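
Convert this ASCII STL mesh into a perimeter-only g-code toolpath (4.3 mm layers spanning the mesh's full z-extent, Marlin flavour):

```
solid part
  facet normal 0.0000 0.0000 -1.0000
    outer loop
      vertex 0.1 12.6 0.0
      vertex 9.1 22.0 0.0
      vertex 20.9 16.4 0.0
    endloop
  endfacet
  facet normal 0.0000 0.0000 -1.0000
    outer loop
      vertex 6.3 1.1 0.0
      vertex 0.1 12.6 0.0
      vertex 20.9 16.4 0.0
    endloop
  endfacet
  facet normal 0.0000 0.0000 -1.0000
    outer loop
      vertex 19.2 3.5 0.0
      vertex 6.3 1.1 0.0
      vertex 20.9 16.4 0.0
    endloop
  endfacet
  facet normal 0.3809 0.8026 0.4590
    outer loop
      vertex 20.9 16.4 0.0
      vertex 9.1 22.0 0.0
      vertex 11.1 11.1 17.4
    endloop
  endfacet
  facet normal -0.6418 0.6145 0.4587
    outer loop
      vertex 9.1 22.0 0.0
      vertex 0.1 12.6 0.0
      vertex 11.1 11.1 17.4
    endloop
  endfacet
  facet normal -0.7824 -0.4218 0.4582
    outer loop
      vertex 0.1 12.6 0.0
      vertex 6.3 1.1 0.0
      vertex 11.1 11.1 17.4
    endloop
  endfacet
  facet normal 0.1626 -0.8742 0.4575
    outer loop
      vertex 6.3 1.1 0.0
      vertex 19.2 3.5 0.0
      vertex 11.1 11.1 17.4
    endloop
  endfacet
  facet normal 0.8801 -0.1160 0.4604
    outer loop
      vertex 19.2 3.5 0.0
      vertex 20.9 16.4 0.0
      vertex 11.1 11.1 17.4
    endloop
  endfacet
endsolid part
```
; perimeter-only toolpath
G21 ; units = mm
G90 ; absolute positioning
G28 ; home
; layer 1
G0 Z4.3
G0 X18.4 Y15.1
G1 X9.6 Y19.3
G1 X2.9 Y12.2
G1 X7.5 Y3.6
G1 X17.2 Y5.4
G1 X18.4 Y15.1
; layer 2
G0 Z8.7
G0 X16.0 Y13.8
G1 X10.1 Y16.6
G1 X5.6 Y11.8
G1 X8.7 Y6.1
G1 X15.1 Y7.3
G1 X16.0 Y13.8
; layer 3
G0 Z13.0
G0 X13.5 Y12.4
G1 X10.6 Y13.8
G1 X8.3 Y11.5
G1 X9.9 Y8.6
G1 X13.1 Y9.2
G1 X13.5 Y12.4
M2 ; end

The solid is a regular 5-sided pyramid, base circumscribed radius ≈ 11.1 mm, apex at z ≈ 17.4 mm. Slicing at Δz = 4.3 mm — 4 equal slices spanning the solid's height, so layer i sits at z = i·h/4 — gives 3 non-empty perimeters. Each is a 5-segment closed polygon; G0 lifts to the layer z and rapids to the start vertex, then G1 traces the edges. The cross-section shrinks linearly with z (the slice at the apex is degenerate and omitted).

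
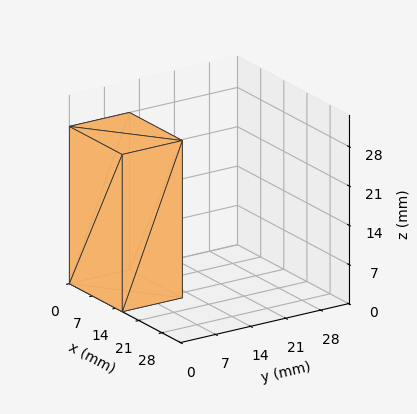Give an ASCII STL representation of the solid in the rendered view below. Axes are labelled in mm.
Reading the render: the shape is a rectangular box, roughly 16 × 12 mm footprint and 28 mm tall (dimensions read to the nearest mm from the axis ticks). For the STL, each face is triangulated and given an outward normal.

solid part
  facet normal 0.0000 0.0000 -1.0000
    outer loop
      vertex 16.000 12.000 0.000
      vertex 16.000 0.000 0.000
      vertex 0.000 0.000 0.000
    endloop
  endfacet
  facet normal 0.0000 0.0000 -1.0000
    outer loop
      vertex 0.000 12.000 0.000
      vertex 16.000 12.000 0.000
      vertex 0.000 0.000 0.000
    endloop
  endfacet
  facet normal 0.0000 0.0000 1.0000
    outer loop
      vertex 0.000 0.000 28.000
      vertex 16.000 0.000 28.000
      vertex 16.000 12.000 28.000
    endloop
  endfacet
  facet normal 0.0000 0.0000 1.0000
    outer loop
      vertex 0.000 0.000 28.000
      vertex 16.000 12.000 28.000
      vertex 0.000 12.000 28.000
    endloop
  endfacet
  facet normal 0.0000 -1.0000 0.0000
    outer loop
      vertex 0.000 0.000 0.000
      vertex 16.000 0.000 0.000
      vertex 16.000 0.000 28.000
    endloop
  endfacet
  facet normal 0.0000 -1.0000 0.0000
    outer loop
      vertex 0.000 0.000 0.000
      vertex 16.000 0.000 28.000
      vertex 0.000 0.000 28.000
    endloop
  endfacet
  facet normal 0.0000 1.0000 0.0000
    outer loop
      vertex 16.000 12.000 28.000
      vertex 16.000 12.000 0.000
      vertex 0.000 12.000 0.000
    endloop
  endfacet
  facet normal 0.0000 1.0000 0.0000
    outer loop
      vertex 0.000 12.000 28.000
      vertex 16.000 12.000 28.000
      vertex 0.000 12.000 0.000
    endloop
  endfacet
  facet normal -1.0000 0.0000 0.0000
    outer loop
      vertex 0.000 12.000 28.000
      vertex 0.000 12.000 0.000
      vertex 0.000 0.000 0.000
    endloop
  endfacet
  facet normal -1.0000 0.0000 0.0000
    outer loop
      vertex 0.000 0.000 28.000
      vertex 0.000 12.000 28.000
      vertex 0.000 0.000 0.000
    endloop
  endfacet
  facet normal 1.0000 0.0000 0.0000
    outer loop
      vertex 16.000 0.000 0.000
      vertex 16.000 12.000 0.000
      vertex 16.000 12.000 28.000
    endloop
  endfacet
  facet normal 1.0000 0.0000 0.0000
    outer loop
      vertex 16.000 0.000 0.000
      vertex 16.000 12.000 28.000
      vertex 16.000 0.000 28.000
    endloop
  endfacet
endsolid part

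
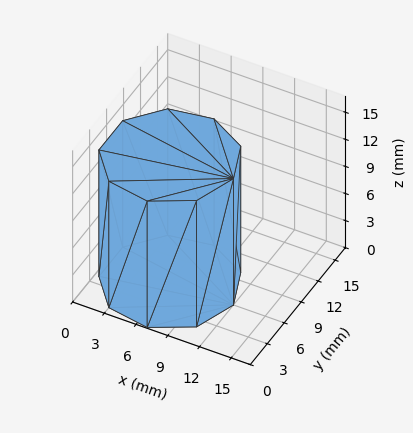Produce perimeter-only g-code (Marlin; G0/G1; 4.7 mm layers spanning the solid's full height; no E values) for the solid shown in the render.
Reading the render: the shape is a regular 9-sided prism (a cylinder approximated with 9 flat sides), circumscribed radius ≈ 6 mm, height ≈ 14 mm (dimensions read to the nearest mm from the axis ticks). For the g-code, the solid's height is divided into equal slices at the stated Δz and each level perimeter traced with G1 moves after a G0 lift.

; perimeter-only toolpath
G21 ; units = mm
G90 ; absolute positioning
G28 ; home
; layer 1
G0 Z4.7
G0 X12.0 Y6.0
G1 X10.6 Y9.9
G1 X7.0 Y11.9
G1 X3.0 Y11.2
G1 X0.4 Y8.1
G1 X0.4 Y3.9
G1 X3.0 Y0.8
G1 X7.0 Y0.1
G1 X10.6 Y2.1
G1 X12.0 Y6.0
; layer 2
G0 Z9.3
G0 X12.0 Y6.0
G1 X10.6 Y9.9
G1 X7.0 Y11.9
G1 X3.0 Y11.2
G1 X0.4 Y8.1
G1 X0.4 Y3.9
G1 X3.0 Y0.8
G1 X7.0 Y0.1
G1 X10.6 Y2.1
G1 X12.0 Y6.0
; layer 3
G0 Z14.0
G0 X12.0 Y6.0
G1 X10.6 Y9.9
G1 X7.0 Y11.9
G1 X3.0 Y11.2
G1 X0.4 Y8.1
G1 X0.4 Y3.9
G1 X3.0 Y0.8
G1 X7.0 Y0.1
G1 X10.6 Y2.1
G1 X12.0 Y6.0
M2 ; end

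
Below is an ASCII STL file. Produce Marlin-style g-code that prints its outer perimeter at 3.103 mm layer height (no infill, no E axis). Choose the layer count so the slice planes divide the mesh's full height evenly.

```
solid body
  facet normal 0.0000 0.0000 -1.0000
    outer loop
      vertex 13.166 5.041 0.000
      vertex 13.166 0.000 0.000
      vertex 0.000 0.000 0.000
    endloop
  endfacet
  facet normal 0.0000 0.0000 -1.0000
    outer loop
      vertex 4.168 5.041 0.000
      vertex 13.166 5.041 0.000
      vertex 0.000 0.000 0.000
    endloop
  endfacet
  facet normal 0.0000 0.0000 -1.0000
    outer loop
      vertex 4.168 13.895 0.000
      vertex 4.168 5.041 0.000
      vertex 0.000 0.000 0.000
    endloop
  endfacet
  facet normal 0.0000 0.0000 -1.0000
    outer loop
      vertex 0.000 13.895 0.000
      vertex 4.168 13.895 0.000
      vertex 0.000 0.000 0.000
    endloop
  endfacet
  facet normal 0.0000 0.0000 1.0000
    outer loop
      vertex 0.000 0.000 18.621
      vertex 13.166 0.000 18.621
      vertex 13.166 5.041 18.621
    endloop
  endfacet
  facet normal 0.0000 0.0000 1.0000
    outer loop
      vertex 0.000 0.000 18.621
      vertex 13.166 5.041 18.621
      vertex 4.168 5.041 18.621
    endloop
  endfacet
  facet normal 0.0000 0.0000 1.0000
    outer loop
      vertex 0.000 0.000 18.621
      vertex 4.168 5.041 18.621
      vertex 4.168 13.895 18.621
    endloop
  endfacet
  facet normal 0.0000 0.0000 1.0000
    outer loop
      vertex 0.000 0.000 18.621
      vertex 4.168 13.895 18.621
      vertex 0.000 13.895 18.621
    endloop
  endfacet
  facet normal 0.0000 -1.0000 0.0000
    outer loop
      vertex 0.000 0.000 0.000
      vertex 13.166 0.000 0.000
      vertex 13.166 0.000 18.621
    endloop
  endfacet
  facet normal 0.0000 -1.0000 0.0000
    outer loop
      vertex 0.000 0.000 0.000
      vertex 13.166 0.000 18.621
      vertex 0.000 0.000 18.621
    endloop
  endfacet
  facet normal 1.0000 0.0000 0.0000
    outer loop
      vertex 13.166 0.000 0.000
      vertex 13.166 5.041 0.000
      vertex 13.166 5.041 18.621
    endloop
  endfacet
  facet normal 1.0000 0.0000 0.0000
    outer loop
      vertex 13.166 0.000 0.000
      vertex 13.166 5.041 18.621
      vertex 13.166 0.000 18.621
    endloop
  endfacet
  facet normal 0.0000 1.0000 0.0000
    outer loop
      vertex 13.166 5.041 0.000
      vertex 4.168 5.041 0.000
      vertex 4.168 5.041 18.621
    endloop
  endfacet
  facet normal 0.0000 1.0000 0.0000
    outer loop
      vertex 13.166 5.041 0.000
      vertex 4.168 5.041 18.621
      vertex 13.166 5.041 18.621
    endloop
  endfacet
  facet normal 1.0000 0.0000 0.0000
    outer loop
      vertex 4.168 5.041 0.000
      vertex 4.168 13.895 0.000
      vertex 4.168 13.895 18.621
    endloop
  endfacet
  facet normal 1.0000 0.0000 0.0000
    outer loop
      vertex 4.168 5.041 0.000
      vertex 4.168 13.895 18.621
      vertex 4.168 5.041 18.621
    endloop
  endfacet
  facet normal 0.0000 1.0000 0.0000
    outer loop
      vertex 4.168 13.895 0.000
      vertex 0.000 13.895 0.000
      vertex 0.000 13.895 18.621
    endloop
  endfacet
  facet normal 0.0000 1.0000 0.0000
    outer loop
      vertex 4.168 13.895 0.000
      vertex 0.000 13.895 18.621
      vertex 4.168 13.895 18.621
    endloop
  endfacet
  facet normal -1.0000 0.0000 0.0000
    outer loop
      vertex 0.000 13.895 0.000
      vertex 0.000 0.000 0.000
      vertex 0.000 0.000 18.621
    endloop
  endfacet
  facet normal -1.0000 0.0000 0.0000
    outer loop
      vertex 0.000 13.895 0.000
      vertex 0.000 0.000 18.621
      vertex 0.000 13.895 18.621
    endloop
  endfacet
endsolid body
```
; perimeter-only toolpath
G21 ; units = mm
G90 ; absolute positioning
G28 ; home
; layer 1
G0 Z3.103
G0 X0.000 Y0.000
G1 X13.166 Y0.000
G1 X13.166 Y5.041
G1 X4.168 Y5.041
G1 X4.168 Y13.895
G1 X0.000 Y13.895
G1 X0.000 Y0.000
; layer 2
G0 Z6.207
G0 X0.000 Y0.000
G1 X13.166 Y0.000
G1 X13.166 Y5.041
G1 X4.168 Y5.041
G1 X4.168 Y13.895
G1 X0.000 Y13.895
G1 X0.000 Y0.000
; layer 3
G0 Z9.310
G0 X0.000 Y0.000
G1 X13.166 Y0.000
G1 X13.166 Y5.041
G1 X4.168 Y5.041
G1 X4.168 Y13.895
G1 X0.000 Y13.895
G1 X0.000 Y0.000
; layer 4
G0 Z12.414
G0 X0.000 Y0.000
G1 X13.166 Y0.000
G1 X13.166 Y5.041
G1 X4.168 Y5.041
G1 X4.168 Y13.895
G1 X0.000 Y13.895
G1 X0.000 Y0.000
; layer 5
G0 Z15.518
G0 X0.000 Y0.000
G1 X13.166 Y0.000
G1 X13.166 Y5.041
G1 X4.168 Y5.041
G1 X4.168 Y13.895
G1 X0.000 Y13.895
G1 X0.000 Y0.000
; layer 6
G0 Z18.621
G0 X0.000 Y0.000
G1 X13.166 Y0.000
G1 X13.166 Y5.041
G1 X4.168 Y5.041
G1 X4.168 Y13.895
G1 X0.000 Y13.895
G1 X0.000 Y0.000
M2 ; end

The solid is an L-shaped prism: outer 13.2 × 13.9 mm, arm thicknesses ≈ 5.04 mm (horizontal) and 4.17 mm (vertical), extruded 18.6 mm in z. Slicing at Δz = 3.103 mm — 6 equal slices spanning the solid's height, so layer i sits at z = i·h/6 — gives 6 non-empty perimeters. Each is a 6-segment closed polygon; G0 lifts to the layer z and rapids to the start vertex, then G1 traces the edges.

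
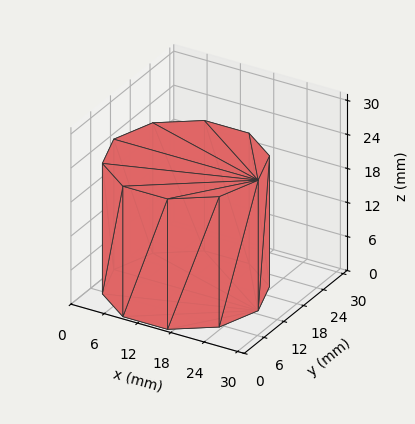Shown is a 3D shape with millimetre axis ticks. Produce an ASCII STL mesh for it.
Reading the render: the shape is a regular 10-sided prism (a cylinder approximated with 10 flat sides), circumscribed radius ≈ 13 mm, height ≈ 23 mm (dimensions read to the nearest mm from the axis ticks). For the STL, each face is triangulated and given an outward normal.

solid part
  facet normal 0.0000 0.0000 -1.0000
    outer loop
      vertex 17.017 25.364 0.000
      vertex 23.517 20.641 0.000
      vertex 26.000 13.000 0.000
    endloop
  endfacet
  facet normal 0.0000 0.0000 -1.0000
    outer loop
      vertex 8.983 25.364 0.000
      vertex 17.017 25.364 0.000
      vertex 26.000 13.000 0.000
    endloop
  endfacet
  facet normal 0.0000 0.0000 -1.0000
    outer loop
      vertex 2.483 20.641 0.000
      vertex 8.983 25.364 0.000
      vertex 26.000 13.000 0.000
    endloop
  endfacet
  facet normal 0.0000 0.0000 -1.0000
    outer loop
      vertex 0.000 13.000 0.000
      vertex 2.483 20.641 0.000
      vertex 26.000 13.000 0.000
    endloop
  endfacet
  facet normal 0.0000 0.0000 -1.0000
    outer loop
      vertex 2.483 5.359 0.000
      vertex 0.000 13.000 0.000
      vertex 26.000 13.000 0.000
    endloop
  endfacet
  facet normal 0.0000 0.0000 -1.0000
    outer loop
      vertex 8.983 0.636 0.000
      vertex 2.483 5.359 0.000
      vertex 26.000 13.000 0.000
    endloop
  endfacet
  facet normal 0.0000 0.0000 -1.0000
    outer loop
      vertex 17.017 0.636 0.000
      vertex 8.983 0.636 0.000
      vertex 26.000 13.000 0.000
    endloop
  endfacet
  facet normal 0.0000 0.0000 -1.0000
    outer loop
      vertex 23.517 5.359 0.000
      vertex 17.017 0.636 0.000
      vertex 26.000 13.000 0.000
    endloop
  endfacet
  facet normal 0.0000 0.0000 1.0000
    outer loop
      vertex 26.000 13.000 23.000
      vertex 23.517 20.641 23.000
      vertex 17.017 25.364 23.000
    endloop
  endfacet
  facet normal 0.0000 0.0000 1.0000
    outer loop
      vertex 26.000 13.000 23.000
      vertex 17.017 25.364 23.000
      vertex 8.983 25.364 23.000
    endloop
  endfacet
  facet normal 0.0000 0.0000 1.0000
    outer loop
      vertex 26.000 13.000 23.000
      vertex 8.983 25.364 23.000
      vertex 2.483 20.641 23.000
    endloop
  endfacet
  facet normal 0.0000 0.0000 1.0000
    outer loop
      vertex 26.000 13.000 23.000
      vertex 2.483 20.641 23.000
      vertex 0.000 13.000 23.000
    endloop
  endfacet
  facet normal 0.0000 0.0000 1.0000
    outer loop
      vertex 26.000 13.000 23.000
      vertex 0.000 13.000 23.000
      vertex 2.483 5.359 23.000
    endloop
  endfacet
  facet normal 0.0000 0.0000 1.0000
    outer loop
      vertex 26.000 13.000 23.000
      vertex 2.483 5.359 23.000
      vertex 8.983 0.636 23.000
    endloop
  endfacet
  facet normal 0.0000 0.0000 1.0000
    outer loop
      vertex 26.000 13.000 23.000
      vertex 8.983 0.636 23.000
      vertex 17.017 0.636 23.000
    endloop
  endfacet
  facet normal 0.0000 0.0000 1.0000
    outer loop
      vertex 26.000 13.000 23.000
      vertex 17.017 0.636 23.000
      vertex 23.517 5.359 23.000
    endloop
  endfacet
  facet normal 0.9510 0.3090 0.0000
    outer loop
      vertex 26.000 13.000 0.000
      vertex 23.517 20.641 0.000
      vertex 23.517 20.641 23.000
    endloop
  endfacet
  facet normal 0.9510 0.3090 0.0000
    outer loop
      vertex 26.000 13.000 0.000
      vertex 23.517 20.641 23.000
      vertex 26.000 13.000 23.000
    endloop
  endfacet
  facet normal 0.5878 0.8090 0.0000
    outer loop
      vertex 23.517 20.641 0.000
      vertex 17.017 25.364 0.000
      vertex 17.017 25.364 23.000
    endloop
  endfacet
  facet normal 0.5878 0.8090 0.0000
    outer loop
      vertex 23.517 20.641 0.000
      vertex 17.017 25.364 23.000
      vertex 23.517 20.641 23.000
    endloop
  endfacet
  facet normal 0.0000 1.0000 0.0000
    outer loop
      vertex 17.017 25.364 0.000
      vertex 8.983 25.364 0.000
      vertex 8.983 25.364 23.000
    endloop
  endfacet
  facet normal 0.0000 1.0000 0.0000
    outer loop
      vertex 17.017 25.364 0.000
      vertex 8.983 25.364 23.000
      vertex 17.017 25.364 23.000
    endloop
  endfacet
  facet normal -0.5878 0.8090 0.0000
    outer loop
      vertex 8.983 25.364 0.000
      vertex 2.483 20.641 0.000
      vertex 2.483 20.641 23.000
    endloop
  endfacet
  facet normal -0.5878 0.8090 0.0000
    outer loop
      vertex 8.983 25.364 0.000
      vertex 2.483 20.641 23.000
      vertex 8.983 25.364 23.000
    endloop
  endfacet
  facet normal -0.9510 0.3090 0.0000
    outer loop
      vertex 2.483 20.641 0.000
      vertex 0.000 13.000 0.000
      vertex 0.000 13.000 23.000
    endloop
  endfacet
  facet normal -0.9510 0.3090 0.0000
    outer loop
      vertex 2.483 20.641 0.000
      vertex 0.000 13.000 23.000
      vertex 2.483 20.641 23.000
    endloop
  endfacet
  facet normal -0.9510 -0.3090 0.0000
    outer loop
      vertex 0.000 13.000 0.000
      vertex 2.483 5.359 0.000
      vertex 2.483 5.359 23.000
    endloop
  endfacet
  facet normal -0.9510 -0.3090 0.0000
    outer loop
      vertex 0.000 13.000 0.000
      vertex 2.483 5.359 23.000
      vertex 0.000 13.000 23.000
    endloop
  endfacet
  facet normal -0.5878 -0.8090 0.0000
    outer loop
      vertex 2.483 5.359 0.000
      vertex 8.983 0.636 0.000
      vertex 8.983 0.636 23.000
    endloop
  endfacet
  facet normal -0.5878 -0.8090 0.0000
    outer loop
      vertex 2.483 5.359 0.000
      vertex 8.983 0.636 23.000
      vertex 2.483 5.359 23.000
    endloop
  endfacet
  facet normal 0.0000 -1.0000 0.0000
    outer loop
      vertex 8.983 0.636 0.000
      vertex 17.017 0.636 0.000
      vertex 17.017 0.636 23.000
    endloop
  endfacet
  facet normal 0.0000 -1.0000 0.0000
    outer loop
      vertex 8.983 0.636 0.000
      vertex 17.017 0.636 23.000
      vertex 8.983 0.636 23.000
    endloop
  endfacet
  facet normal 0.5878 -0.8090 0.0000
    outer loop
      vertex 17.017 0.636 0.000
      vertex 23.517 5.359 0.000
      vertex 23.517 5.359 23.000
    endloop
  endfacet
  facet normal 0.5878 -0.8090 0.0000
    outer loop
      vertex 17.017 0.636 0.000
      vertex 23.517 5.359 23.000
      vertex 17.017 0.636 23.000
    endloop
  endfacet
  facet normal 0.9510 -0.3090 0.0000
    outer loop
      vertex 23.517 5.359 0.000
      vertex 26.000 13.000 0.000
      vertex 26.000 13.000 23.000
    endloop
  endfacet
  facet normal 0.9510 -0.3090 0.0000
    outer loop
      vertex 23.517 5.359 0.000
      vertex 26.000 13.000 23.000
      vertex 23.517 5.359 23.000
    endloop
  endfacet
endsolid part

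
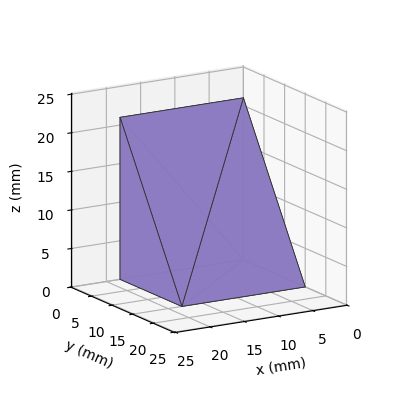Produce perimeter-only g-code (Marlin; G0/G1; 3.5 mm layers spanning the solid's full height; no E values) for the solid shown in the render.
Reading the render: the shape is a wedge (ramp): 18 × 15 mm base, rising to 21 mm along the y=0 edge and sloping linearly to z=0 at y=15 (dimensions read to the nearest mm from the axis ticks). For the g-code, the solid's height is divided into equal slices at the stated Δz and each level perimeter traced with G1 moves after a G0 lift.

; perimeter-only toolpath
G21 ; units = mm
G90 ; absolute positioning
G28 ; home
; layer 1
G0 Z3.5
G0 X0.0 Y0.0
G1 X18.0 Y0.0
G1 X18.0 Y12.5
G1 X0.0 Y12.5
G1 X0.0 Y0.0
; layer 2
G0 Z7.0
G0 X0.0 Y0.0
G1 X18.0 Y0.0
G1 X18.0 Y10.0
G1 X0.0 Y10.0
G1 X0.0 Y0.0
; layer 3
G0 Z10.5
G0 X0.0 Y0.0
G1 X18.0 Y0.0
G1 X18.0 Y7.5
G1 X0.0 Y7.5
G1 X0.0 Y0.0
; layer 4
G0 Z14.0
G0 X0.0 Y0.0
G1 X18.0 Y0.0
G1 X18.0 Y5.0
G1 X0.0 Y5.0
G1 X0.0 Y0.0
; layer 5
G0 Z17.5
G0 X0.0 Y0.0
G1 X18.0 Y0.0
G1 X18.0 Y2.5
G1 X0.0 Y2.5
G1 X0.0 Y0.0
M2 ; end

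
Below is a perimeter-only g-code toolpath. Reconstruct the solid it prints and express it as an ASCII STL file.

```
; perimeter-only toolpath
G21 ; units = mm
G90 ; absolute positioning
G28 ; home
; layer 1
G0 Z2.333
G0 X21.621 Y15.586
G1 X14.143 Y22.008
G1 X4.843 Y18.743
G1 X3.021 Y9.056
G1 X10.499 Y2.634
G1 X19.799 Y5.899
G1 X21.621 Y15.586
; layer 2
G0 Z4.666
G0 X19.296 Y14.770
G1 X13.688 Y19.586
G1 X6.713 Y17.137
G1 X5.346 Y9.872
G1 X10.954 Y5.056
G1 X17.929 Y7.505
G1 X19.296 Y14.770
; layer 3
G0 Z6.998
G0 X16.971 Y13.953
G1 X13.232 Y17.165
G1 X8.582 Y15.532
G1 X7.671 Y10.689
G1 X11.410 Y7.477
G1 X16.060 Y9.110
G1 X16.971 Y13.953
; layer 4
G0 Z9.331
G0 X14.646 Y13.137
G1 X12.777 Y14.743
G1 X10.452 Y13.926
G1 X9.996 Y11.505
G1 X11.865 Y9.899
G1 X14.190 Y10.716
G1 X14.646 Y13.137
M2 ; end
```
solid part
  facet normal 0.0000 0.0000 -1.0000
    outer loop
      vertex 2.974 20.348 0.000
      vertex 14.599 24.430 0.000
      vertex 23.946 16.402 0.000
    endloop
  endfacet
  facet normal 0.0000 0.0000 -1.0000
    outer loop
      vertex 0.696 8.240 0.000
      vertex 2.974 20.348 0.000
      vertex 23.946 16.402 0.000
    endloop
  endfacet
  facet normal 0.0000 0.0000 -1.0000
    outer loop
      vertex 10.043 0.212 0.000
      vertex 0.696 8.240 0.000
      vertex 23.946 16.402 0.000
    endloop
  endfacet
  facet normal 0.0000 0.0000 -1.0000
    outer loop
      vertex 21.668 4.294 0.000
      vertex 10.043 0.212 0.000
      vertex 23.946 16.402 0.000
    endloop
  endfacet
  facet normal 0.4807 0.5597 0.6750
    outer loop
      vertex 23.946 16.402 0.000
      vertex 14.599 24.430 0.000
      vertex 12.321 12.321 11.664
    endloop
  endfacet
  facet normal -0.2445 0.6962 0.6750
    outer loop
      vertex 14.599 24.430 0.000
      vertex 2.974 20.348 0.000
      vertex 12.321 12.321 11.664
    endloop
  endfacet
  facet normal -0.7251 0.1364 0.6750
    outer loop
      vertex 2.974 20.348 0.000
      vertex 0.696 8.240 0.000
      vertex 12.321 12.321 11.664
    endloop
  endfacet
  facet normal -0.4807 -0.5597 0.6750
    outer loop
      vertex 0.696 8.240 0.000
      vertex 10.043 0.212 0.000
      vertex 12.321 12.321 11.664
    endloop
  endfacet
  facet normal 0.2445 -0.6962 0.6750
    outer loop
      vertex 10.043 0.212 0.000
      vertex 21.668 4.294 0.000
      vertex 12.321 12.321 11.664
    endloop
  endfacet
  facet normal 0.7251 -0.1364 0.6750
    outer loop
      vertex 21.668 4.294 0.000
      vertex 23.946 16.402 0.000
      vertex 12.321 12.321 11.664
    endloop
  endfacet
endsolid part

The G0 Z moves step by Δz≈2.333 mm. The G1 loops shrink linearly with z, so the solid tapers from its base footprint up to z≈11.7. Closing with a flat bottom cap and the tapered top and triangulating gives 10 facets — a regular 6-sided pyramid, base circumscribed radius ≈ 12.3 mm, apex at z ≈ 11.7 mm.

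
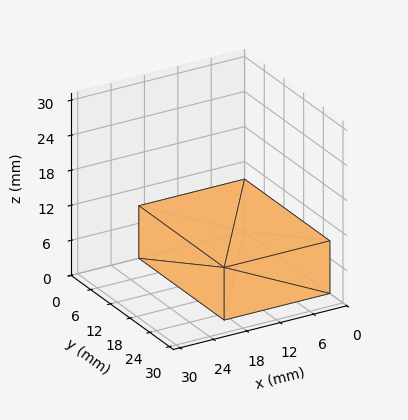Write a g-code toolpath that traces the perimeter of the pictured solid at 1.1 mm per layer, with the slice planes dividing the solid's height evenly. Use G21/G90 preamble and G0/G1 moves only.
Reading the render: the shape is a rectangular box, roughly 19 × 26 mm footprint and 9 mm tall (dimensions read to the nearest mm from the axis ticks). For the g-code, the solid's height is divided into equal slices at the stated Δz and each level perimeter traced with G1 moves after a G0 lift.

; perimeter-only toolpath
G21 ; units = mm
G90 ; absolute positioning
G28 ; home
; layer 1
G0 Z1.1
G0 X0.0 Y0.0
G1 X19.0 Y0.0
G1 X19.0 Y26.0
G1 X0.0 Y26.0
G1 X0.0 Y0.0
; layer 2
G0 Z2.2
G0 X0.0 Y0.0
G1 X19.0 Y0.0
G1 X19.0 Y26.0
G1 X0.0 Y26.0
G1 X0.0 Y0.0
; layer 3
G0 Z3.4
G0 X0.0 Y0.0
G1 X19.0 Y0.0
G1 X19.0 Y26.0
G1 X0.0 Y26.0
G1 X0.0 Y0.0
; layer 4
G0 Z4.5
G0 X0.0 Y0.0
G1 X19.0 Y0.0
G1 X19.0 Y26.0
G1 X0.0 Y26.0
G1 X0.0 Y0.0
; layer 5
G0 Z5.6
G0 X0.0 Y0.0
G1 X19.0 Y0.0
G1 X19.0 Y26.0
G1 X0.0 Y26.0
G1 X0.0 Y0.0
; layer 6
G0 Z6.8
G0 X0.0 Y0.0
G1 X19.0 Y0.0
G1 X19.0 Y26.0
G1 X0.0 Y26.0
G1 X0.0 Y0.0
; layer 7
G0 Z7.9
G0 X0.0 Y0.0
G1 X19.0 Y0.0
G1 X19.0 Y26.0
G1 X0.0 Y26.0
G1 X0.0 Y0.0
; layer 8
G0 Z9.0
G0 X0.0 Y0.0
G1 X19.0 Y0.0
G1 X19.0 Y26.0
G1 X0.0 Y26.0
G1 X0.0 Y0.0
M2 ; end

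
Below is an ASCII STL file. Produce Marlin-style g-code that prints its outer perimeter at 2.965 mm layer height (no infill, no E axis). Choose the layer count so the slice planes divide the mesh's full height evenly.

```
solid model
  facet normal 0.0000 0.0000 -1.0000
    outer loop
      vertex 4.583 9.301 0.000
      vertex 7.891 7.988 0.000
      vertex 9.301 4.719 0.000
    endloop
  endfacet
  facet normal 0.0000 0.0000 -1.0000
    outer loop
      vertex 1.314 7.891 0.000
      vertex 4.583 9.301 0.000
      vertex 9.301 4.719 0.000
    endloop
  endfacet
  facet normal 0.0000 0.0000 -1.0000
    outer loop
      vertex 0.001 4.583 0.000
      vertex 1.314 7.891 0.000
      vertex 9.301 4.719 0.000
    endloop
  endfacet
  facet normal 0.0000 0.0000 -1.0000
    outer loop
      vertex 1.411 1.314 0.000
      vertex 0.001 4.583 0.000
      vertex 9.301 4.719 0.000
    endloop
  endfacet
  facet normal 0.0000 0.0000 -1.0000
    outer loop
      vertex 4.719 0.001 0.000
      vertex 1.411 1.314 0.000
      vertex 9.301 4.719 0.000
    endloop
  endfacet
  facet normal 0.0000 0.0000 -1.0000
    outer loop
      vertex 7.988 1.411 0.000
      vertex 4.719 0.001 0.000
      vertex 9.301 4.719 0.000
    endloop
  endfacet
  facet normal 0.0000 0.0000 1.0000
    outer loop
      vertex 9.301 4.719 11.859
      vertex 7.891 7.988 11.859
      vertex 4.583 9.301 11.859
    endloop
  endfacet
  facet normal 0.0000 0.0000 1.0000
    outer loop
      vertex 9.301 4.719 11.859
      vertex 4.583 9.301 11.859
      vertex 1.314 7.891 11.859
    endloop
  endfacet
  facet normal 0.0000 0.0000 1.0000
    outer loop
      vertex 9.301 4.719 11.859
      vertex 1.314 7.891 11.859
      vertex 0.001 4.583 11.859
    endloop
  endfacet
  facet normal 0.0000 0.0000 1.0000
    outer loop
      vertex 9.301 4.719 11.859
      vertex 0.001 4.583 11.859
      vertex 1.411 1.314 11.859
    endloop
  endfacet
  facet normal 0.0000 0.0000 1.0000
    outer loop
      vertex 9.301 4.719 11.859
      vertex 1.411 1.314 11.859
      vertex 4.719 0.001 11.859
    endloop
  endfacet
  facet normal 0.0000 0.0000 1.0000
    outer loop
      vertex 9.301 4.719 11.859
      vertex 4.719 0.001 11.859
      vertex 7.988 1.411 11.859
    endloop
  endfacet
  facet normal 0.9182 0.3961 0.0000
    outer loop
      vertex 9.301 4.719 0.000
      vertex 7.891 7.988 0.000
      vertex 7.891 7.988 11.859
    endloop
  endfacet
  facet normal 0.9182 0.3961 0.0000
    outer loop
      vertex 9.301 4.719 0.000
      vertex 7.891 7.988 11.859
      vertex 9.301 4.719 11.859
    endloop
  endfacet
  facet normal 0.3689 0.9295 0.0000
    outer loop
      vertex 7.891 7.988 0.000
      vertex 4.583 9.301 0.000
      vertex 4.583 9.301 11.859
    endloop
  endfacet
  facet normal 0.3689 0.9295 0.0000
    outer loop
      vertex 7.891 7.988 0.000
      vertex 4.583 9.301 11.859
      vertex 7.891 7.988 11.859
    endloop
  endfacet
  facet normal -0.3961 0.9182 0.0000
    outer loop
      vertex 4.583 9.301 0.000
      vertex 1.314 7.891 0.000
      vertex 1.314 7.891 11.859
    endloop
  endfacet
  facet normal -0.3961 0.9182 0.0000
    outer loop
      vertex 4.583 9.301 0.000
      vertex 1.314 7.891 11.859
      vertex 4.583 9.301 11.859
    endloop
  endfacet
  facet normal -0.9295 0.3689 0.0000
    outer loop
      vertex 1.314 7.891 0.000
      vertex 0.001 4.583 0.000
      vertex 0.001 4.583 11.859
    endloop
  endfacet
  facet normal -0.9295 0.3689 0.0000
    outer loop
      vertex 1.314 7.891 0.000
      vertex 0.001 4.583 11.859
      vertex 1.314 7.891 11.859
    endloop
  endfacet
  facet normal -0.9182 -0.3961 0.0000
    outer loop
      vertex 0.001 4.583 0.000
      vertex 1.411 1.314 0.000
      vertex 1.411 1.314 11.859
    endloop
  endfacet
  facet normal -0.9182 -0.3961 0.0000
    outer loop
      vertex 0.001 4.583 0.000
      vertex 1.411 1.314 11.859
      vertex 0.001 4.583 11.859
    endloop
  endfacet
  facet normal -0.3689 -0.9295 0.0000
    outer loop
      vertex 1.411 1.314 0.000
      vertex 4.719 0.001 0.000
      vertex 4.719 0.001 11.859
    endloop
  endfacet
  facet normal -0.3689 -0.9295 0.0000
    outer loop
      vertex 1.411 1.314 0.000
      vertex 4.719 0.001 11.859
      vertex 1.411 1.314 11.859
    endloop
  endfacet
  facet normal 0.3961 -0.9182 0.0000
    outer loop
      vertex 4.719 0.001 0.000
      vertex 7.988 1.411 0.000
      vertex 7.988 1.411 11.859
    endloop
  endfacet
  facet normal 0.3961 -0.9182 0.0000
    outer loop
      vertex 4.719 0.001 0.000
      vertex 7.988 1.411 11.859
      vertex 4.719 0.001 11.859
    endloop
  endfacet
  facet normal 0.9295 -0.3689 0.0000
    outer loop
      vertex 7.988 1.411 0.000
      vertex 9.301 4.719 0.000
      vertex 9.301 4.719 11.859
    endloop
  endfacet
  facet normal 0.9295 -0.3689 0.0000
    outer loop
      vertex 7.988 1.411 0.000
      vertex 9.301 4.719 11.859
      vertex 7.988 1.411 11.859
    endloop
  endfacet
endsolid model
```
; perimeter-only toolpath
G21 ; units = mm
G90 ; absolute positioning
G28 ; home
; layer 1
G0 Z2.965
G0 X9.301 Y4.719
G1 X7.891 Y7.988
G1 X4.583 Y9.301
G1 X1.314 Y7.891
G1 X0.001 Y4.583
G1 X1.411 Y1.314
G1 X4.719 Y0.001
G1 X7.988 Y1.411
G1 X9.301 Y4.719
; layer 2
G0 Z5.929
G0 X9.301 Y4.719
G1 X7.891 Y7.988
G1 X4.583 Y9.301
G1 X1.314 Y7.891
G1 X0.001 Y4.583
G1 X1.411 Y1.314
G1 X4.719 Y0.001
G1 X7.988 Y1.411
G1 X9.301 Y4.719
; layer 3
G0 Z8.894
G0 X9.301 Y4.719
G1 X7.891 Y7.988
G1 X4.583 Y9.301
G1 X1.314 Y7.891
G1 X0.001 Y4.583
G1 X1.411 Y1.314
G1 X4.719 Y0.001
G1 X7.988 Y1.411
G1 X9.301 Y4.719
; layer 4
G0 Z11.859
G0 X9.301 Y4.719
G1 X7.891 Y7.988
G1 X4.583 Y9.301
G1 X1.314 Y7.891
G1 X0.001 Y4.583
G1 X1.411 Y1.314
G1 X4.719 Y0.001
G1 X7.988 Y1.411
G1 X9.301 Y4.719
M2 ; end

The solid is a regular 8-sided prism (a cylinder approximated with 8 flat sides), circumscribed radius ≈ 4.65 mm, height ≈ 11.9 mm. Slicing at Δz = 2.965 mm — 4 equal slices spanning the solid's height, so layer i sits at z = i·h/4 — gives 4 non-empty perimeters. Each is a 8-segment closed polygon; G0 lifts to the layer z and rapids to the start vertex, then G1 traces the edges.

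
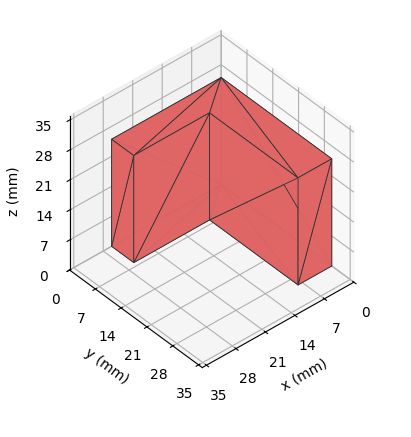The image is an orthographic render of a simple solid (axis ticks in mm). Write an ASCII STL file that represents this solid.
Reading the render: the shape is an L-shaped prism: outer 26 × 30 mm, arm thicknesses ≈ 6 mm (horizontal) and 8 mm (vertical), extruded 25 mm in z (dimensions read to the nearest mm from the axis ticks). For the STL, each face is triangulated and given an outward normal.

solid part
  facet normal 0.0000 0.0000 -1.0000
    outer loop
      vertex 26.0 6.0 0.0
      vertex 26.0 0.0 0.0
      vertex 0.0 0.0 0.0
    endloop
  endfacet
  facet normal 0.0000 0.0000 -1.0000
    outer loop
      vertex 8.0 6.0 0.0
      vertex 26.0 6.0 0.0
      vertex 0.0 0.0 0.0
    endloop
  endfacet
  facet normal 0.0000 0.0000 -1.0000
    outer loop
      vertex 8.0 30.0 0.0
      vertex 8.0 6.0 0.0
      vertex 0.0 0.0 0.0
    endloop
  endfacet
  facet normal 0.0000 0.0000 -1.0000
    outer loop
      vertex 0.0 30.0 0.0
      vertex 8.0 30.0 0.0
      vertex 0.0 0.0 0.0
    endloop
  endfacet
  facet normal 0.0000 0.0000 1.0000
    outer loop
      vertex 0.0 0.0 25.0
      vertex 26.0 0.0 25.0
      vertex 26.0 6.0 25.0
    endloop
  endfacet
  facet normal 0.0000 0.0000 1.0000
    outer loop
      vertex 0.0 0.0 25.0
      vertex 26.0 6.0 25.0
      vertex 8.0 6.0 25.0
    endloop
  endfacet
  facet normal 0.0000 0.0000 1.0000
    outer loop
      vertex 0.0 0.0 25.0
      vertex 8.0 6.0 25.0
      vertex 8.0 30.0 25.0
    endloop
  endfacet
  facet normal 0.0000 0.0000 1.0000
    outer loop
      vertex 0.0 0.0 25.0
      vertex 8.0 30.0 25.0
      vertex 0.0 30.0 25.0
    endloop
  endfacet
  facet normal 0.0000 -1.0000 0.0000
    outer loop
      vertex 0.0 0.0 0.0
      vertex 26.0 0.0 0.0
      vertex 26.0 0.0 25.0
    endloop
  endfacet
  facet normal 0.0000 -1.0000 0.0000
    outer loop
      vertex 0.0 0.0 0.0
      vertex 26.0 0.0 25.0
      vertex 0.0 0.0 25.0
    endloop
  endfacet
  facet normal 1.0000 0.0000 0.0000
    outer loop
      vertex 26.0 0.0 0.0
      vertex 26.0 6.0 0.0
      vertex 26.0 6.0 25.0
    endloop
  endfacet
  facet normal 1.0000 0.0000 0.0000
    outer loop
      vertex 26.0 0.0 0.0
      vertex 26.0 6.0 25.0
      vertex 26.0 0.0 25.0
    endloop
  endfacet
  facet normal 0.0000 1.0000 0.0000
    outer loop
      vertex 26.0 6.0 0.0
      vertex 8.0 6.0 0.0
      vertex 8.0 6.0 25.0
    endloop
  endfacet
  facet normal 0.0000 1.0000 0.0000
    outer loop
      vertex 26.0 6.0 0.0
      vertex 8.0 6.0 25.0
      vertex 26.0 6.0 25.0
    endloop
  endfacet
  facet normal 1.0000 0.0000 0.0000
    outer loop
      vertex 8.0 6.0 0.0
      vertex 8.0 30.0 0.0
      vertex 8.0 30.0 25.0
    endloop
  endfacet
  facet normal 1.0000 0.0000 0.0000
    outer loop
      vertex 8.0 6.0 0.0
      vertex 8.0 30.0 25.0
      vertex 8.0 6.0 25.0
    endloop
  endfacet
  facet normal 0.0000 1.0000 0.0000
    outer loop
      vertex 8.0 30.0 0.0
      vertex 0.0 30.0 0.0
      vertex 0.0 30.0 25.0
    endloop
  endfacet
  facet normal 0.0000 1.0000 0.0000
    outer loop
      vertex 8.0 30.0 0.0
      vertex 0.0 30.0 25.0
      vertex 8.0 30.0 25.0
    endloop
  endfacet
  facet normal -1.0000 0.0000 0.0000
    outer loop
      vertex 0.0 30.0 0.0
      vertex 0.0 0.0 0.0
      vertex 0.0 0.0 25.0
    endloop
  endfacet
  facet normal -1.0000 0.0000 0.0000
    outer loop
      vertex 0.0 30.0 0.0
      vertex 0.0 0.0 25.0
      vertex 0.0 30.0 25.0
    endloop
  endfacet
endsolid part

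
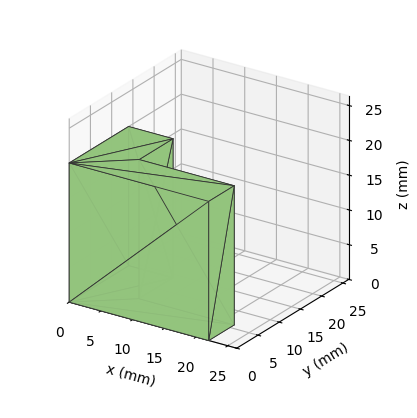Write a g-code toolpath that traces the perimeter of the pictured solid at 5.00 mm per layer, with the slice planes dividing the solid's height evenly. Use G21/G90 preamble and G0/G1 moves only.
Reading the render: the shape is an L-shaped prism: outer 22 × 14 mm, arm thicknesses ≈ 6 mm (horizontal) and 7 mm (vertical), extruded 20 mm in z (dimensions read to the nearest mm from the axis ticks). For the g-code, the solid's height is divided into equal slices at the stated Δz and each level perimeter traced with G1 moves after a G0 lift.

; perimeter-only toolpath
G21 ; units = mm
G90 ; absolute positioning
G28 ; home
; layer 1
G0 Z5.00
G0 X0.00 Y0.00
G1 X22.00 Y0.00
G1 X22.00 Y6.00
G1 X7.00 Y6.00
G1 X7.00 Y14.00
G1 X0.00 Y14.00
G1 X0.00 Y0.00
; layer 2
G0 Z10.00
G0 X0.00 Y0.00
G1 X22.00 Y0.00
G1 X22.00 Y6.00
G1 X7.00 Y6.00
G1 X7.00 Y14.00
G1 X0.00 Y14.00
G1 X0.00 Y0.00
; layer 3
G0 Z15.00
G0 X0.00 Y0.00
G1 X22.00 Y0.00
G1 X22.00 Y6.00
G1 X7.00 Y6.00
G1 X7.00 Y14.00
G1 X0.00 Y14.00
G1 X0.00 Y0.00
; layer 4
G0 Z20.00
G0 X0.00 Y0.00
G1 X22.00 Y0.00
G1 X22.00 Y6.00
G1 X7.00 Y6.00
G1 X7.00 Y14.00
G1 X0.00 Y14.00
G1 X0.00 Y0.00
M2 ; end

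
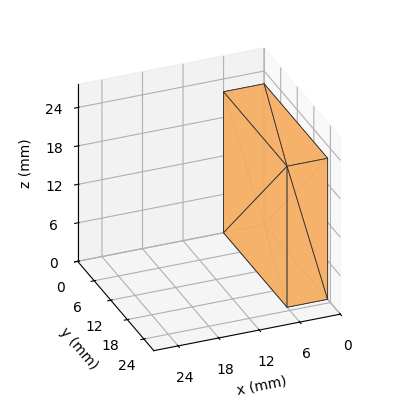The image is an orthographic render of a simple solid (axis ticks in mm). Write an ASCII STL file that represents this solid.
Reading the render: the shape is a rectangular box, roughly 6 × 23 mm footprint and 22 mm tall (dimensions read to the nearest mm from the axis ticks). For the STL, each face is triangulated and given an outward normal.

solid part
  facet normal 0.0000 0.0000 -1.0000
    outer loop
      vertex 6.00 23.00 0.00
      vertex 6.00 0.00 0.00
      vertex 0.00 0.00 0.00
    endloop
  endfacet
  facet normal 0.0000 0.0000 -1.0000
    outer loop
      vertex 0.00 23.00 0.00
      vertex 6.00 23.00 0.00
      vertex 0.00 0.00 0.00
    endloop
  endfacet
  facet normal 0.0000 0.0000 1.0000
    outer loop
      vertex 0.00 0.00 22.00
      vertex 6.00 0.00 22.00
      vertex 6.00 23.00 22.00
    endloop
  endfacet
  facet normal 0.0000 0.0000 1.0000
    outer loop
      vertex 0.00 0.00 22.00
      vertex 6.00 23.00 22.00
      vertex 0.00 23.00 22.00
    endloop
  endfacet
  facet normal 0.0000 -1.0000 0.0000
    outer loop
      vertex 0.00 0.00 0.00
      vertex 6.00 0.00 0.00
      vertex 6.00 0.00 22.00
    endloop
  endfacet
  facet normal 0.0000 -1.0000 0.0000
    outer loop
      vertex 0.00 0.00 0.00
      vertex 6.00 0.00 22.00
      vertex 0.00 0.00 22.00
    endloop
  endfacet
  facet normal 0.0000 1.0000 0.0000
    outer loop
      vertex 6.00 23.00 22.00
      vertex 6.00 23.00 0.00
      vertex 0.00 23.00 0.00
    endloop
  endfacet
  facet normal 0.0000 1.0000 0.0000
    outer loop
      vertex 0.00 23.00 22.00
      vertex 6.00 23.00 22.00
      vertex 0.00 23.00 0.00
    endloop
  endfacet
  facet normal -1.0000 0.0000 0.0000
    outer loop
      vertex 0.00 23.00 22.00
      vertex 0.00 23.00 0.00
      vertex 0.00 0.00 0.00
    endloop
  endfacet
  facet normal -1.0000 0.0000 0.0000
    outer loop
      vertex 0.00 0.00 22.00
      vertex 0.00 23.00 22.00
      vertex 0.00 0.00 0.00
    endloop
  endfacet
  facet normal 1.0000 0.0000 0.0000
    outer loop
      vertex 6.00 0.00 0.00
      vertex 6.00 23.00 0.00
      vertex 6.00 23.00 22.00
    endloop
  endfacet
  facet normal 1.0000 0.0000 0.0000
    outer loop
      vertex 6.00 0.00 0.00
      vertex 6.00 23.00 22.00
      vertex 6.00 0.00 22.00
    endloop
  endfacet
endsolid part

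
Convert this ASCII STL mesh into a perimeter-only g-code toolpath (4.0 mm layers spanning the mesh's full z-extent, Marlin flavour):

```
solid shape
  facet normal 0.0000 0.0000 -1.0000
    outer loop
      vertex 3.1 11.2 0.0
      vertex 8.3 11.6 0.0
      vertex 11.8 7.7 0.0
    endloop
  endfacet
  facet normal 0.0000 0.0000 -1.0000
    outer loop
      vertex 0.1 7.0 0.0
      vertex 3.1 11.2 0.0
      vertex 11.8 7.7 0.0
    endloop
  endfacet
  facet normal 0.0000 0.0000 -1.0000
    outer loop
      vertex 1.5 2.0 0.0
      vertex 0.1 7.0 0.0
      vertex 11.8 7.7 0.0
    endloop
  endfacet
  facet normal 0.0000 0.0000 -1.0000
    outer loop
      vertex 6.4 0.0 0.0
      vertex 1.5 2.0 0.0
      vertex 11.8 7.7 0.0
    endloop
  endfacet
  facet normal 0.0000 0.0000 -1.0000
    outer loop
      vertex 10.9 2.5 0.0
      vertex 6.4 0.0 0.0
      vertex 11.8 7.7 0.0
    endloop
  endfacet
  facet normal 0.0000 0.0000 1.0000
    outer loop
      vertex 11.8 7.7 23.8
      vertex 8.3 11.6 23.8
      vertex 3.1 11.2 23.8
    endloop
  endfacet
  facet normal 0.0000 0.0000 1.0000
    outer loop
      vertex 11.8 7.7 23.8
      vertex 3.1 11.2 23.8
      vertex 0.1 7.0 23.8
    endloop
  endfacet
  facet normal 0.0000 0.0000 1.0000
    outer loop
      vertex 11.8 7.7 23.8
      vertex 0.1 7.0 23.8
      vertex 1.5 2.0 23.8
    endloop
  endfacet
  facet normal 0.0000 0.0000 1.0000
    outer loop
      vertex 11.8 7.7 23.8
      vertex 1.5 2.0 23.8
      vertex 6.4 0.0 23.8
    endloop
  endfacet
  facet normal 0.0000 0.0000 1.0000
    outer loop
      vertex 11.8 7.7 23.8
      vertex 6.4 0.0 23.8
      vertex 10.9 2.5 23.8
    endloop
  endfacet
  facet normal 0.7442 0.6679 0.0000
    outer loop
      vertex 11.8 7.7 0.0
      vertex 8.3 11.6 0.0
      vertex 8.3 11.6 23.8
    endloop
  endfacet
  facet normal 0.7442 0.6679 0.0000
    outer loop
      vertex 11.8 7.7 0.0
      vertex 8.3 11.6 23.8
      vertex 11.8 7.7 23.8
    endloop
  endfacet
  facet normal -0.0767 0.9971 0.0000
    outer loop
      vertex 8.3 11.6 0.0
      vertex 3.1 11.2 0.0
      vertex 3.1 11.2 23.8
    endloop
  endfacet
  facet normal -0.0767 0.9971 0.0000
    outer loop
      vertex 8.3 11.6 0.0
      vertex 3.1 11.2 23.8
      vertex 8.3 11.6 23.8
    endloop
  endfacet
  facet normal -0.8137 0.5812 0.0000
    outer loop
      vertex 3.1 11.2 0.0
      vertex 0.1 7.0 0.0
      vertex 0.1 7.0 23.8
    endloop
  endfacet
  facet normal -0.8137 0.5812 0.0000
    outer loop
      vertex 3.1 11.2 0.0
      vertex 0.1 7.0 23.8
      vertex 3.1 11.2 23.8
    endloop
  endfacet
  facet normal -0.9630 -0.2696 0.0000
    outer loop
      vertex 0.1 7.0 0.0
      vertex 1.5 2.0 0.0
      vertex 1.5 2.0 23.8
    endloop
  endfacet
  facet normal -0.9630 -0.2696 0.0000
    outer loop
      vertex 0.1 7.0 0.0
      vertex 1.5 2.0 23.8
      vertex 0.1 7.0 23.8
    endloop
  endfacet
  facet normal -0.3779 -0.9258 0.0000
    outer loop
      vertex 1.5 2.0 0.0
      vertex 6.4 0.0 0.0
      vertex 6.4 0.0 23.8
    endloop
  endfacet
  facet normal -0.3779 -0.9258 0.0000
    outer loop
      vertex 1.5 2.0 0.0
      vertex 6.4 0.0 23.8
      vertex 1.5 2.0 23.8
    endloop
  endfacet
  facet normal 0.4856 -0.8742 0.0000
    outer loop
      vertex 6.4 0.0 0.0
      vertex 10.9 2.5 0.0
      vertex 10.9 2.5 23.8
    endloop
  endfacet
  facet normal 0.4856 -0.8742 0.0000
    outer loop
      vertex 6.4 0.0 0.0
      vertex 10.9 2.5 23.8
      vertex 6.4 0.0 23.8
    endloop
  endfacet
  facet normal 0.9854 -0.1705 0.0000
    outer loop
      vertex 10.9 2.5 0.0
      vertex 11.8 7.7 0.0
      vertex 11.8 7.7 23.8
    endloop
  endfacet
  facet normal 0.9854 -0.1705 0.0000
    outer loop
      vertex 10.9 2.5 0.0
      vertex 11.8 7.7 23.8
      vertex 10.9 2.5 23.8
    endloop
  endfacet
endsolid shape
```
; perimeter-only toolpath
G21 ; units = mm
G90 ; absolute positioning
G28 ; home
; layer 1
G0 Z4.0
G0 X11.8 Y7.7
G1 X8.3 Y11.6
G1 X3.1 Y11.2
G1 X0.1 Y7.0
G1 X1.5 Y2.0
G1 X6.4 Y0.0
G1 X10.9 Y2.5
G1 X11.8 Y7.7
; layer 2
G0 Z7.9
G0 X11.8 Y7.7
G1 X8.3 Y11.6
G1 X3.1 Y11.2
G1 X0.1 Y7.0
G1 X1.5 Y2.0
G1 X6.4 Y0.0
G1 X10.9 Y2.5
G1 X11.8 Y7.7
; layer 3
G0 Z11.9
G0 X11.8 Y7.7
G1 X8.3 Y11.6
G1 X3.1 Y11.2
G1 X0.1 Y7.0
G1 X1.5 Y2.0
G1 X6.4 Y0.0
G1 X10.9 Y2.5
G1 X11.8 Y7.7
; layer 4
G0 Z15.9
G0 X11.8 Y7.7
G1 X8.3 Y11.6
G1 X3.1 Y11.2
G1 X0.1 Y7.0
G1 X1.5 Y2.0
G1 X6.4 Y0.0
G1 X10.9 Y2.5
G1 X11.8 Y7.7
; layer 5
G0 Z19.8
G0 X11.8 Y7.7
G1 X8.3 Y11.6
G1 X3.1 Y11.2
G1 X0.1 Y7.0
G1 X1.5 Y2.0
G1 X6.4 Y0.0
G1 X10.9 Y2.5
G1 X11.8 Y7.7
; layer 6
G0 Z23.8
G0 X11.8 Y7.7
G1 X8.3 Y11.6
G1 X3.1 Y11.2
G1 X0.1 Y7.0
G1 X1.5 Y2.0
G1 X6.4 Y0.0
G1 X10.9 Y2.5
G1 X11.8 Y7.7
M2 ; end

The solid is a regular 7-sided prism (a cylinder approximated with 7 flat sides), circumscribed radius ≈ 6 mm, height ≈ 23.8 mm. Slicing at Δz = 4.0 mm — 6 equal slices spanning the solid's height, so layer i sits at z = i·h/6 — gives 6 non-empty perimeters. Each is a 7-segment closed polygon; G0 lifts to the layer z and rapids to the start vertex, then G1 traces the edges.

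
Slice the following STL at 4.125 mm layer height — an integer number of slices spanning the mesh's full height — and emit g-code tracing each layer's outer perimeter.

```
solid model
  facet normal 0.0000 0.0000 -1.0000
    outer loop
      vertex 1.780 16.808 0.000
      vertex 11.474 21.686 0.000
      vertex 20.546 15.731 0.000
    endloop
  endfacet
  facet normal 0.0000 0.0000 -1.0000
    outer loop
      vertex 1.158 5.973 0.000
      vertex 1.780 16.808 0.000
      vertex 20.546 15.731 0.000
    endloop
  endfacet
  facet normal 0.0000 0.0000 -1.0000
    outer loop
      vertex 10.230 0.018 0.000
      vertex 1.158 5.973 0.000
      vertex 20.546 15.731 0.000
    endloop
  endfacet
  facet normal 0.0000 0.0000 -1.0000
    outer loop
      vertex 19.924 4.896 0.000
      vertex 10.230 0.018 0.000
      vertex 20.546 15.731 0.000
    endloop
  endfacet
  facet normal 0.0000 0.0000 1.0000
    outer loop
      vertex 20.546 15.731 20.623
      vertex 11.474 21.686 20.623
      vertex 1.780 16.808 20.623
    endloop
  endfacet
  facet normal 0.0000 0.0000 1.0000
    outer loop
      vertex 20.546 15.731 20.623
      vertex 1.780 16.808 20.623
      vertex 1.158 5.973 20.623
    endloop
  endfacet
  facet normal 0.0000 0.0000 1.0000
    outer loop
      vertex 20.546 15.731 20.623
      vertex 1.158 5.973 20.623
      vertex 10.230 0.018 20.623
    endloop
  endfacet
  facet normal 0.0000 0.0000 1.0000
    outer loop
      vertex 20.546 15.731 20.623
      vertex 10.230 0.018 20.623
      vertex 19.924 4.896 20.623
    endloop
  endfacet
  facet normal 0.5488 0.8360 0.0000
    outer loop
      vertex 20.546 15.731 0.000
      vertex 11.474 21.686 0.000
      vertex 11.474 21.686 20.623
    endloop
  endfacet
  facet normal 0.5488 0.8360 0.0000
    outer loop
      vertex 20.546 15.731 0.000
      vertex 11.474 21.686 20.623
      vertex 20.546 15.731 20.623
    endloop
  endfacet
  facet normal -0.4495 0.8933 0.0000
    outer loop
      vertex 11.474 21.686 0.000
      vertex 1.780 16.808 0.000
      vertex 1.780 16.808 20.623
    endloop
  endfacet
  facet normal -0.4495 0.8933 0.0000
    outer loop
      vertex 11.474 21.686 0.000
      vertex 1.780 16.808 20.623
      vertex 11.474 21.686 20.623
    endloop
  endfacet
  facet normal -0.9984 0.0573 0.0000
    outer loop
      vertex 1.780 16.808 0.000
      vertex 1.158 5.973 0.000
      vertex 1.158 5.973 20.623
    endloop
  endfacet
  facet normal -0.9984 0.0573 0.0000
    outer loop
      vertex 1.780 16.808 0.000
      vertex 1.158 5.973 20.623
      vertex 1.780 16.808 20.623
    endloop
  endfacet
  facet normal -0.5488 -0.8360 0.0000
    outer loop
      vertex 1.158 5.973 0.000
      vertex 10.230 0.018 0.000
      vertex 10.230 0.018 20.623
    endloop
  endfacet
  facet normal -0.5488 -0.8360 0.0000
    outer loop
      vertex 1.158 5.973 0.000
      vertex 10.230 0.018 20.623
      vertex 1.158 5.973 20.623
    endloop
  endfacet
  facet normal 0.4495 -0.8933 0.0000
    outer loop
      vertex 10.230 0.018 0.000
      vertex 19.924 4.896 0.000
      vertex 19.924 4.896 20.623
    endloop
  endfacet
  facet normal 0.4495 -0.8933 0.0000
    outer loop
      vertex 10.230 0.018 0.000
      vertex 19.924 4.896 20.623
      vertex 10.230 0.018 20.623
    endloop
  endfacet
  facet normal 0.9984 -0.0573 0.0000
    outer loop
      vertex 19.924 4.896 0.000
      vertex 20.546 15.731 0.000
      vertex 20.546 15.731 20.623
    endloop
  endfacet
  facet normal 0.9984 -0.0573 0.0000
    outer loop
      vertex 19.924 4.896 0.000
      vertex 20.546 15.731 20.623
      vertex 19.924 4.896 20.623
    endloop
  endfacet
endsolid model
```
; perimeter-only toolpath
G21 ; units = mm
G90 ; absolute positioning
G28 ; home
; layer 1
G0 Z4.125
G0 X20.546 Y15.731
G1 X11.474 Y21.686
G1 X1.780 Y16.808
G1 X1.158 Y5.973
G1 X10.230 Y0.018
G1 X19.924 Y4.896
G1 X20.546 Y15.731
; layer 2
G0 Z8.249
G0 X20.546 Y15.731
G1 X11.474 Y21.686
G1 X1.780 Y16.808
G1 X1.158 Y5.973
G1 X10.230 Y0.018
G1 X19.924 Y4.896
G1 X20.546 Y15.731
; layer 3
G0 Z12.374
G0 X20.546 Y15.731
G1 X11.474 Y21.686
G1 X1.780 Y16.808
G1 X1.158 Y5.973
G1 X10.230 Y0.018
G1 X19.924 Y4.896
G1 X20.546 Y15.731
; layer 4
G0 Z16.498
G0 X20.546 Y15.731
G1 X11.474 Y21.686
G1 X1.780 Y16.808
G1 X1.158 Y5.973
G1 X10.230 Y0.018
G1 X19.924 Y4.896
G1 X20.546 Y15.731
; layer 5
G0 Z20.623
G0 X20.546 Y15.731
G1 X11.474 Y21.686
G1 X1.780 Y16.808
G1 X1.158 Y5.973
G1 X10.230 Y0.018
G1 X19.924 Y4.896
G1 X20.546 Y15.731
M2 ; end

The solid is a regular 6-sided prism (a cylinder approximated with 6 flat sides), circumscribed radius ≈ 10.9 mm, height ≈ 20.6 mm. Slicing at Δz = 4.125 mm — 5 equal slices spanning the solid's height, so layer i sits at z = i·h/5 — gives 5 non-empty perimeters. Each is a 6-segment closed polygon; G0 lifts to the layer z and rapids to the start vertex, then G1 traces the edges.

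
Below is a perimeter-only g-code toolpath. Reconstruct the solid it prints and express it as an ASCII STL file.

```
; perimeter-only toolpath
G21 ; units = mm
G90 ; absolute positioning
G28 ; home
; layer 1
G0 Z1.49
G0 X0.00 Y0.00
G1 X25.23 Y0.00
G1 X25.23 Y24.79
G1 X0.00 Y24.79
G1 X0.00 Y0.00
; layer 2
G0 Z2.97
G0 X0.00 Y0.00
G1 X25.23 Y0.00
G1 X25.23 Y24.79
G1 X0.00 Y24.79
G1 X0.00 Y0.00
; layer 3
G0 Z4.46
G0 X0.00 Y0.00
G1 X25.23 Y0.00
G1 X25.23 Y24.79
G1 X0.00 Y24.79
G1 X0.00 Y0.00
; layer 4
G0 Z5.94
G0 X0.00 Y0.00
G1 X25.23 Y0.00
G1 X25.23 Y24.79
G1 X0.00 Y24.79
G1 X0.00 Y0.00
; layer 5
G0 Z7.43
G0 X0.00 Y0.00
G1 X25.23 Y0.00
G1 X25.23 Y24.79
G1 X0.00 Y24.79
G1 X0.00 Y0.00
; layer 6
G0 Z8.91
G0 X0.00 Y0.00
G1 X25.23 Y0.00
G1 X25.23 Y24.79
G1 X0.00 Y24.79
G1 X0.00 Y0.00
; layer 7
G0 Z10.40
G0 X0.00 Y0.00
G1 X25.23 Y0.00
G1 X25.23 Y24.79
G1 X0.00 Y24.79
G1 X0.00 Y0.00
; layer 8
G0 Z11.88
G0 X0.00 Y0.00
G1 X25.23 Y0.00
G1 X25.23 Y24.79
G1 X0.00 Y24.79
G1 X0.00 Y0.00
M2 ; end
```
solid part
  facet normal 0.0000 0.0000 -1.0000
    outer loop
      vertex 25.23 24.79 0.00
      vertex 25.23 0.00 0.00
      vertex 0.00 0.00 0.00
    endloop
  endfacet
  facet normal 0.0000 0.0000 -1.0000
    outer loop
      vertex 0.00 24.79 0.00
      vertex 25.23 24.79 0.00
      vertex 0.00 0.00 0.00
    endloop
  endfacet
  facet normal 0.0000 0.0000 1.0000
    outer loop
      vertex 0.00 0.00 11.88
      vertex 25.23 0.00 11.88
      vertex 25.23 24.79 11.88
    endloop
  endfacet
  facet normal 0.0000 0.0000 1.0000
    outer loop
      vertex 0.00 0.00 11.88
      vertex 25.23 24.79 11.88
      vertex 0.00 24.79 11.88
    endloop
  endfacet
  facet normal 0.0000 -1.0000 0.0000
    outer loop
      vertex 0.00 0.00 0.00
      vertex 25.23 0.00 0.00
      vertex 25.23 0.00 11.88
    endloop
  endfacet
  facet normal 0.0000 -1.0000 0.0000
    outer loop
      vertex 0.00 0.00 0.00
      vertex 25.23 0.00 11.88
      vertex 0.00 0.00 11.88
    endloop
  endfacet
  facet normal 0.0000 1.0000 0.0000
    outer loop
      vertex 25.23 24.79 11.88
      vertex 25.23 24.79 0.00
      vertex 0.00 24.79 0.00
    endloop
  endfacet
  facet normal 0.0000 1.0000 0.0000
    outer loop
      vertex 0.00 24.79 11.88
      vertex 25.23 24.79 11.88
      vertex 0.00 24.79 0.00
    endloop
  endfacet
  facet normal -1.0000 0.0000 0.0000
    outer loop
      vertex 0.00 24.79 11.88
      vertex 0.00 24.79 0.00
      vertex 0.00 0.00 0.00
    endloop
  endfacet
  facet normal -1.0000 0.0000 0.0000
    outer loop
      vertex 0.00 0.00 11.88
      vertex 0.00 24.79 11.88
      vertex 0.00 0.00 0.00
    endloop
  endfacet
  facet normal 1.0000 0.0000 0.0000
    outer loop
      vertex 25.23 0.00 0.00
      vertex 25.23 24.79 0.00
      vertex 25.23 24.79 11.88
    endloop
  endfacet
  facet normal 1.0000 0.0000 0.0000
    outer loop
      vertex 25.23 0.00 0.00
      vertex 25.23 24.79 11.88
      vertex 25.23 0.00 11.88
    endloop
  endfacet
endsolid part

The G0 Z moves step by Δz≈1.49 mm. Every layer's G1 loop is the same polygon, so the solid is a straight extrusion of it from z=0 to z≈11.9. Closing with flat bottom and top caps and triangulating gives 12 facets — a rectangular box, roughly 25.2 × 24.8 mm footprint and 11.9 mm tall.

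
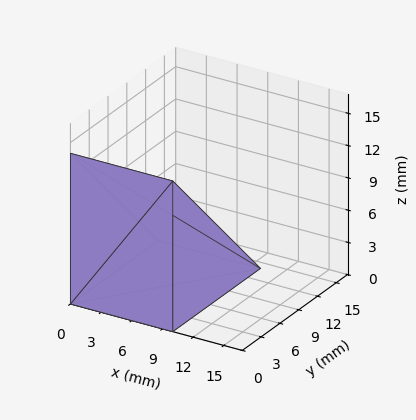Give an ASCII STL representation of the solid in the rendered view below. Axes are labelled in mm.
Reading the render: the shape is a wedge (ramp): 10 × 14 mm base, rising to 14 mm along the y=0 edge and sloping linearly to z=0 at y=14 (dimensions read to the nearest mm from the axis ticks). For the STL, each face is triangulated and given an outward normal.

solid part
  facet normal 0.0000 0.0000 -1.0000
    outer loop
      vertex 10.00 14.00 0.00
      vertex 10.00 0.00 0.00
      vertex 0.00 0.00 0.00
    endloop
  endfacet
  facet normal 0.0000 0.0000 -1.0000
    outer loop
      vertex 0.00 14.00 0.00
      vertex 10.00 14.00 0.00
      vertex 0.00 0.00 0.00
    endloop
  endfacet
  facet normal 0.0000 -1.0000 0.0000
    outer loop
      vertex 0.00 0.00 0.00
      vertex 10.00 0.00 0.00
      vertex 10.00 0.00 14.00
    endloop
  endfacet
  facet normal 0.0000 -1.0000 0.0000
    outer loop
      vertex 0.00 0.00 0.00
      vertex 10.00 0.00 14.00
      vertex 0.00 0.00 14.00
    endloop
  endfacet
  facet normal 0.0000 0.7071 0.7071
    outer loop
      vertex 0.00 0.00 14.00
      vertex 10.00 0.00 14.00
      vertex 10.00 14.00 0.00
    endloop
  endfacet
  facet normal 0.0000 0.7071 0.7071
    outer loop
      vertex 0.00 0.00 14.00
      vertex 10.00 14.00 0.00
      vertex 0.00 14.00 0.00
    endloop
  endfacet
  facet normal -1.0000 0.0000 0.0000
    outer loop
      vertex 0.00 0.00 14.00
      vertex 0.00 14.00 0.00
      vertex 0.00 0.00 0.00
    endloop
  endfacet
  facet normal 1.0000 0.0000 0.0000
    outer loop
      vertex 10.00 0.00 0.00
      vertex 10.00 14.00 0.00
      vertex 10.00 0.00 14.00
    endloop
  endfacet
endsolid part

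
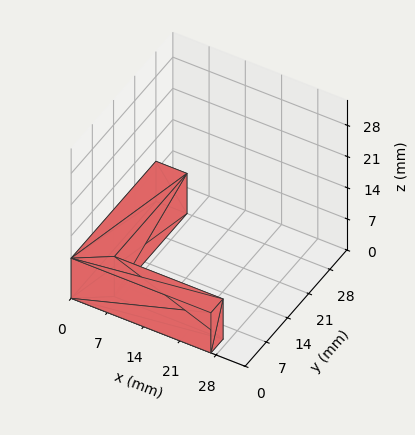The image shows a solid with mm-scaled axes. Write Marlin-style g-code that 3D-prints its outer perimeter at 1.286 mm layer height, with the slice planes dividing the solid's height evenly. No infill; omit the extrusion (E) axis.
Reading the render: the shape is an L-shaped prism: outer 27 × 28 mm, arm thicknesses ≈ 4 mm (horizontal) and 6 mm (vertical), extruded 9 mm in z (dimensions read to the nearest mm from the axis ticks). For the g-code, the solid's height is divided into equal slices at the stated Δz and each level perimeter traced with G1 moves after a G0 lift.

; perimeter-only toolpath
G21 ; units = mm
G90 ; absolute positioning
G28 ; home
; layer 1
G0 Z1.286
G0 X0.000 Y0.000
G1 X27.000 Y0.000
G1 X27.000 Y4.000
G1 X6.000 Y4.000
G1 X6.000 Y28.000
G1 X0.000 Y28.000
G1 X0.000 Y0.000
; layer 2
G0 Z2.571
G0 X0.000 Y0.000
G1 X27.000 Y0.000
G1 X27.000 Y4.000
G1 X6.000 Y4.000
G1 X6.000 Y28.000
G1 X0.000 Y28.000
G1 X0.000 Y0.000
; layer 3
G0 Z3.857
G0 X0.000 Y0.000
G1 X27.000 Y0.000
G1 X27.000 Y4.000
G1 X6.000 Y4.000
G1 X6.000 Y28.000
G1 X0.000 Y28.000
G1 X0.000 Y0.000
; layer 4
G0 Z5.143
G0 X0.000 Y0.000
G1 X27.000 Y0.000
G1 X27.000 Y4.000
G1 X6.000 Y4.000
G1 X6.000 Y28.000
G1 X0.000 Y28.000
G1 X0.000 Y0.000
; layer 5
G0 Z6.429
G0 X0.000 Y0.000
G1 X27.000 Y0.000
G1 X27.000 Y4.000
G1 X6.000 Y4.000
G1 X6.000 Y28.000
G1 X0.000 Y28.000
G1 X0.000 Y0.000
; layer 6
G0 Z7.714
G0 X0.000 Y0.000
G1 X27.000 Y0.000
G1 X27.000 Y4.000
G1 X6.000 Y4.000
G1 X6.000 Y28.000
G1 X0.000 Y28.000
G1 X0.000 Y0.000
; layer 7
G0 Z9.000
G0 X0.000 Y0.000
G1 X27.000 Y0.000
G1 X27.000 Y4.000
G1 X6.000 Y4.000
G1 X6.000 Y28.000
G1 X0.000 Y28.000
G1 X0.000 Y0.000
M2 ; end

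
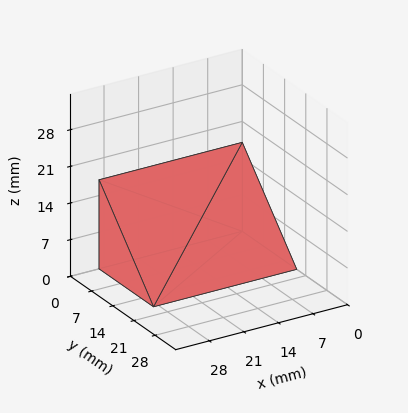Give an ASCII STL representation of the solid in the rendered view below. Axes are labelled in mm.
Reading the render: the shape is a wedge (ramp): 29 × 18 mm base, rising to 17 mm along the y=0 edge and sloping linearly to z=0 at y=18 (dimensions read to the nearest mm from the axis ticks). For the STL, each face is triangulated and given an outward normal.

solid part
  facet normal 0.0000 0.0000 -1.0000
    outer loop
      vertex 29.00 18.00 0.00
      vertex 29.00 0.00 0.00
      vertex 0.00 0.00 0.00
    endloop
  endfacet
  facet normal 0.0000 0.0000 -1.0000
    outer loop
      vertex 0.00 18.00 0.00
      vertex 29.00 18.00 0.00
      vertex 0.00 0.00 0.00
    endloop
  endfacet
  facet normal 0.0000 -1.0000 0.0000
    outer loop
      vertex 0.00 0.00 0.00
      vertex 29.00 0.00 0.00
      vertex 29.00 0.00 17.00
    endloop
  endfacet
  facet normal 0.0000 -1.0000 0.0000
    outer loop
      vertex 0.00 0.00 0.00
      vertex 29.00 0.00 17.00
      vertex 0.00 0.00 17.00
    endloop
  endfacet
  facet normal 0.0000 0.6866 0.7270
    outer loop
      vertex 0.00 0.00 17.00
      vertex 29.00 0.00 17.00
      vertex 29.00 18.00 0.00
    endloop
  endfacet
  facet normal 0.0000 0.6866 0.7270
    outer loop
      vertex 0.00 0.00 17.00
      vertex 29.00 18.00 0.00
      vertex 0.00 18.00 0.00
    endloop
  endfacet
  facet normal -1.0000 0.0000 0.0000
    outer loop
      vertex 0.00 0.00 17.00
      vertex 0.00 18.00 0.00
      vertex 0.00 0.00 0.00
    endloop
  endfacet
  facet normal 1.0000 0.0000 0.0000
    outer loop
      vertex 29.00 0.00 0.00
      vertex 29.00 18.00 0.00
      vertex 29.00 0.00 17.00
    endloop
  endfacet
endsolid part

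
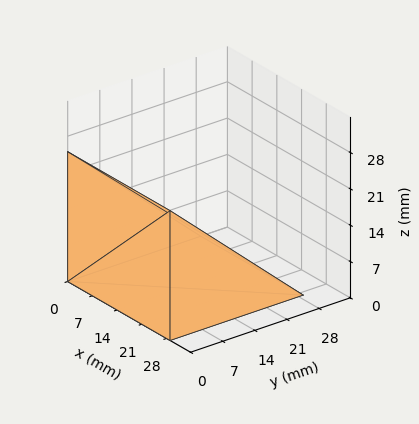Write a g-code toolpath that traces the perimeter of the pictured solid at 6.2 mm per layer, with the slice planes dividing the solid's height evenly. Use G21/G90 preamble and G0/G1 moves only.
Reading the render: the shape is a wedge (ramp): 29 × 29 mm base, rising to 25 mm along the y=0 edge and sloping linearly to z=0 at y=29 (dimensions read to the nearest mm from the axis ticks). For the g-code, the solid's height is divided into equal slices at the stated Δz and each level perimeter traced with G1 moves after a G0 lift.

; perimeter-only toolpath
G21 ; units = mm
G90 ; absolute positioning
G28 ; home
; layer 1
G0 Z6.2
G0 X0.0 Y0.0
G1 X29.0 Y0.0
G1 X29.0 Y21.8
G1 X0.0 Y21.8
G1 X0.0 Y0.0
; layer 2
G0 Z12.5
G0 X0.0 Y0.0
G1 X29.0 Y0.0
G1 X29.0 Y14.5
G1 X0.0 Y14.5
G1 X0.0 Y0.0
; layer 3
G0 Z18.8
G0 X0.0 Y0.0
G1 X29.0 Y0.0
G1 X29.0 Y7.2
G1 X0.0 Y7.2
G1 X0.0 Y0.0
M2 ; end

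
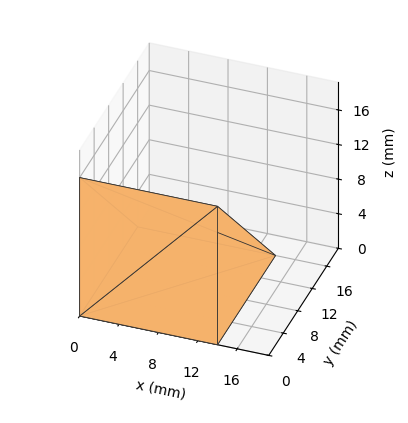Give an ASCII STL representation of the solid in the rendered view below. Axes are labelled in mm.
Reading the render: the shape is a wedge (ramp): 14 × 16 mm base, rising to 16 mm along the y=0 edge and sloping linearly to z=0 at y=16 (dimensions read to the nearest mm from the axis ticks). For the STL, each face is triangulated and given an outward normal.

solid part
  facet normal 0.0000 0.0000 -1.0000
    outer loop
      vertex 14.0 16.0 0.0
      vertex 14.0 0.0 0.0
      vertex 0.0 0.0 0.0
    endloop
  endfacet
  facet normal 0.0000 0.0000 -1.0000
    outer loop
      vertex 0.0 16.0 0.0
      vertex 14.0 16.0 0.0
      vertex 0.0 0.0 0.0
    endloop
  endfacet
  facet normal 0.0000 -1.0000 0.0000
    outer loop
      vertex 0.0 0.0 0.0
      vertex 14.0 0.0 0.0
      vertex 14.0 0.0 16.0
    endloop
  endfacet
  facet normal 0.0000 -1.0000 0.0000
    outer loop
      vertex 0.0 0.0 0.0
      vertex 14.0 0.0 16.0
      vertex 0.0 0.0 16.0
    endloop
  endfacet
  facet normal 0.0000 0.7071 0.7071
    outer loop
      vertex 0.0 0.0 16.0
      vertex 14.0 0.0 16.0
      vertex 14.0 16.0 0.0
    endloop
  endfacet
  facet normal 0.0000 0.7071 0.7071
    outer loop
      vertex 0.0 0.0 16.0
      vertex 14.0 16.0 0.0
      vertex 0.0 16.0 0.0
    endloop
  endfacet
  facet normal -1.0000 0.0000 0.0000
    outer loop
      vertex 0.0 0.0 16.0
      vertex 0.0 16.0 0.0
      vertex 0.0 0.0 0.0
    endloop
  endfacet
  facet normal 1.0000 0.0000 0.0000
    outer loop
      vertex 14.0 0.0 0.0
      vertex 14.0 16.0 0.0
      vertex 14.0 0.0 16.0
    endloop
  endfacet
endsolid part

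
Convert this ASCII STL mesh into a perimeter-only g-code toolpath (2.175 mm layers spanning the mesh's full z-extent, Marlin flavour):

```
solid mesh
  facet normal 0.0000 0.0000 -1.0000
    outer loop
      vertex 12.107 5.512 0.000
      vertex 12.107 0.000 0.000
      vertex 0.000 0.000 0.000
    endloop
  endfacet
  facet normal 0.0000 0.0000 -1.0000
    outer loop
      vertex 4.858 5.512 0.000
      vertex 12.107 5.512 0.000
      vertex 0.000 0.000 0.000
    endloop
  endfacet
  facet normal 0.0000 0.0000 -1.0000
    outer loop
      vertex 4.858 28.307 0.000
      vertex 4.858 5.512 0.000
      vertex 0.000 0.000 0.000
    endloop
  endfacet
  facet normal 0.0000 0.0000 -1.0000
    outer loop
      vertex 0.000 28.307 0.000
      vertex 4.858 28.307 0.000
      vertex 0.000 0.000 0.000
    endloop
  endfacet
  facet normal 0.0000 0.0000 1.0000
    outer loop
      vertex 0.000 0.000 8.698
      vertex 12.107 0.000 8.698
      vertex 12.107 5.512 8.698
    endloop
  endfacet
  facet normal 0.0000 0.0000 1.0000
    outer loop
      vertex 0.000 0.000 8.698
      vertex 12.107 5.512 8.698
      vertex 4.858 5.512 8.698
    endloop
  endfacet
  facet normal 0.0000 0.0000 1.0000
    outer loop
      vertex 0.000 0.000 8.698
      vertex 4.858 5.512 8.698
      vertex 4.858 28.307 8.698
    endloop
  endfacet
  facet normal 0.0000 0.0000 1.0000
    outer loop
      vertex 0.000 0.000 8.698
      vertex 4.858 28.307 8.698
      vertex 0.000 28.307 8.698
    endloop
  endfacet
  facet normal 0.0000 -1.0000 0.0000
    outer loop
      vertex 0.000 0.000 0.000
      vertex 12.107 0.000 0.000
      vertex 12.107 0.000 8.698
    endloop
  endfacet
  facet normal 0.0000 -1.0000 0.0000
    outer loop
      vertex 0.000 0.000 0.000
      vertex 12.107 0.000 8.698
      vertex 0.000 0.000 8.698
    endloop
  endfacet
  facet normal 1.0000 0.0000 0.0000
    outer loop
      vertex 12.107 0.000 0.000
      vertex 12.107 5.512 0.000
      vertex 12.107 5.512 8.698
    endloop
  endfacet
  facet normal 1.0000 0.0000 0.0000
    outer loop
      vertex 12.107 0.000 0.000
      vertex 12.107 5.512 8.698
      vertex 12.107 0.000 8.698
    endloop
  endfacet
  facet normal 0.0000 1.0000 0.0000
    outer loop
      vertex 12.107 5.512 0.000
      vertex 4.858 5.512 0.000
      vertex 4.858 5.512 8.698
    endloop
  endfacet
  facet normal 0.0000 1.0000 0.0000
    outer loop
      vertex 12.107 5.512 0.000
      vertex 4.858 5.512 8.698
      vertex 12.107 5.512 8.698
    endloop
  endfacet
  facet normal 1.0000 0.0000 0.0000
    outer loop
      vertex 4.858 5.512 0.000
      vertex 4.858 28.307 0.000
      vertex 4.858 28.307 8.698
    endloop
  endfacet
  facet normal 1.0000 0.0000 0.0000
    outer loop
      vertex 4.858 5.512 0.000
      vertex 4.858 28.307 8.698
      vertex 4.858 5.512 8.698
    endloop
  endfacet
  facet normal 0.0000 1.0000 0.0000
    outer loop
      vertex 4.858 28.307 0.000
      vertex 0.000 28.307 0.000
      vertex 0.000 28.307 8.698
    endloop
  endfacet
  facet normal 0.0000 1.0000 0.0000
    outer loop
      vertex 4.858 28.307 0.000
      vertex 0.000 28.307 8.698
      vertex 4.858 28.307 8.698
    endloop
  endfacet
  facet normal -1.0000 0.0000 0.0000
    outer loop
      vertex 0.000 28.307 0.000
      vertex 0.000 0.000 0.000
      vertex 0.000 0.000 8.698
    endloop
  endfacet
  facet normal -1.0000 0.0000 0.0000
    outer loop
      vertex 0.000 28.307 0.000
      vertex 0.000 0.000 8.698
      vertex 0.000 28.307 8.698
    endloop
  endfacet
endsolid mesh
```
; perimeter-only toolpath
G21 ; units = mm
G90 ; absolute positioning
G28 ; home
; layer 1
G0 Z2.175
G0 X0.000 Y0.000
G1 X12.107 Y0.000
G1 X12.107 Y5.512
G1 X4.858 Y5.512
G1 X4.858 Y28.307
G1 X0.000 Y28.307
G1 X0.000 Y0.000
; layer 2
G0 Z4.349
G0 X0.000 Y0.000
G1 X12.107 Y0.000
G1 X12.107 Y5.512
G1 X4.858 Y5.512
G1 X4.858 Y28.307
G1 X0.000 Y28.307
G1 X0.000 Y0.000
; layer 3
G0 Z6.524
G0 X0.000 Y0.000
G1 X12.107 Y0.000
G1 X12.107 Y5.512
G1 X4.858 Y5.512
G1 X4.858 Y28.307
G1 X0.000 Y28.307
G1 X0.000 Y0.000
; layer 4
G0 Z8.698
G0 X0.000 Y0.000
G1 X12.107 Y0.000
G1 X12.107 Y5.512
G1 X4.858 Y5.512
G1 X4.858 Y28.307
G1 X0.000 Y28.307
G1 X0.000 Y0.000
M2 ; end

The solid is an L-shaped prism: outer 12.1 × 28.3 mm, arm thicknesses ≈ 5.51 mm (horizontal) and 4.86 mm (vertical), extruded 8.7 mm in z. Slicing at Δz = 2.175 mm — 4 equal slices spanning the solid's height, so layer i sits at z = i·h/4 — gives 4 non-empty perimeters. Each is a 6-segment closed polygon; G0 lifts to the layer z and rapids to the start vertex, then G1 traces the edges.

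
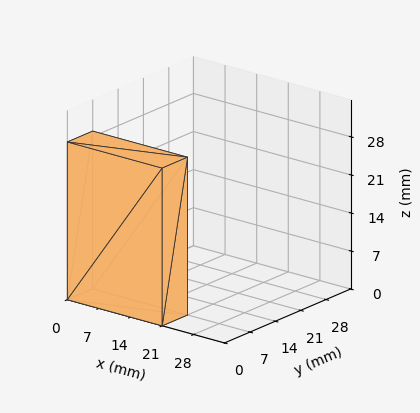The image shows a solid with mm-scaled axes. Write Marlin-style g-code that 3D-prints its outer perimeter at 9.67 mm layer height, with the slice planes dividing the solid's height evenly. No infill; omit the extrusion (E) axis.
Reading the render: the shape is a rectangular box, roughly 21 × 7 mm footprint and 29 mm tall (dimensions read to the nearest mm from the axis ticks). For the g-code, the solid's height is divided into equal slices at the stated Δz and each level perimeter traced with G1 moves after a G0 lift.

; perimeter-only toolpath
G21 ; units = mm
G90 ; absolute positioning
G28 ; home
; layer 1
G0 Z9.67
G0 X0.00 Y0.00
G1 X21.00 Y0.00
G1 X21.00 Y7.00
G1 X0.00 Y7.00
G1 X0.00 Y0.00
; layer 2
G0 Z19.33
G0 X0.00 Y0.00
G1 X21.00 Y0.00
G1 X21.00 Y7.00
G1 X0.00 Y7.00
G1 X0.00 Y0.00
; layer 3
G0 Z29.00
G0 X0.00 Y0.00
G1 X21.00 Y0.00
G1 X21.00 Y7.00
G1 X0.00 Y7.00
G1 X0.00 Y0.00
M2 ; end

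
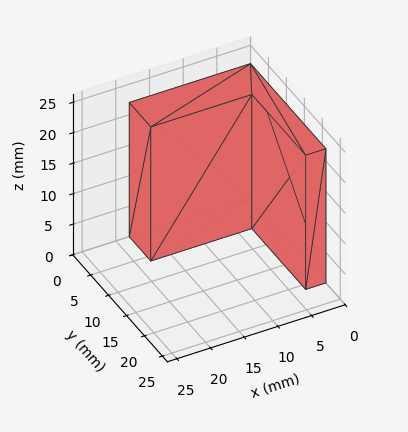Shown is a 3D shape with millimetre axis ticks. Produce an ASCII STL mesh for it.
Reading the render: the shape is an L-shaped prism: outer 18 × 21 mm, arm thicknesses ≈ 6 mm (horizontal) and 3 mm (vertical), extruded 22 mm in z (dimensions read to the nearest mm from the axis ticks). For the STL, each face is triangulated and given an outward normal.

solid part
  facet normal 0.0000 0.0000 -1.0000
    outer loop
      vertex 18.00 6.00 0.00
      vertex 18.00 0.00 0.00
      vertex 0.00 0.00 0.00
    endloop
  endfacet
  facet normal 0.0000 0.0000 -1.0000
    outer loop
      vertex 3.00 6.00 0.00
      vertex 18.00 6.00 0.00
      vertex 0.00 0.00 0.00
    endloop
  endfacet
  facet normal 0.0000 0.0000 -1.0000
    outer loop
      vertex 3.00 21.00 0.00
      vertex 3.00 6.00 0.00
      vertex 0.00 0.00 0.00
    endloop
  endfacet
  facet normal 0.0000 0.0000 -1.0000
    outer loop
      vertex 0.00 21.00 0.00
      vertex 3.00 21.00 0.00
      vertex 0.00 0.00 0.00
    endloop
  endfacet
  facet normal 0.0000 0.0000 1.0000
    outer loop
      vertex 0.00 0.00 22.00
      vertex 18.00 0.00 22.00
      vertex 18.00 6.00 22.00
    endloop
  endfacet
  facet normal 0.0000 0.0000 1.0000
    outer loop
      vertex 0.00 0.00 22.00
      vertex 18.00 6.00 22.00
      vertex 3.00 6.00 22.00
    endloop
  endfacet
  facet normal 0.0000 0.0000 1.0000
    outer loop
      vertex 0.00 0.00 22.00
      vertex 3.00 6.00 22.00
      vertex 3.00 21.00 22.00
    endloop
  endfacet
  facet normal 0.0000 0.0000 1.0000
    outer loop
      vertex 0.00 0.00 22.00
      vertex 3.00 21.00 22.00
      vertex 0.00 21.00 22.00
    endloop
  endfacet
  facet normal 0.0000 -1.0000 0.0000
    outer loop
      vertex 0.00 0.00 0.00
      vertex 18.00 0.00 0.00
      vertex 18.00 0.00 22.00
    endloop
  endfacet
  facet normal 0.0000 -1.0000 0.0000
    outer loop
      vertex 0.00 0.00 0.00
      vertex 18.00 0.00 22.00
      vertex 0.00 0.00 22.00
    endloop
  endfacet
  facet normal 1.0000 0.0000 0.0000
    outer loop
      vertex 18.00 0.00 0.00
      vertex 18.00 6.00 0.00
      vertex 18.00 6.00 22.00
    endloop
  endfacet
  facet normal 1.0000 0.0000 0.0000
    outer loop
      vertex 18.00 0.00 0.00
      vertex 18.00 6.00 22.00
      vertex 18.00 0.00 22.00
    endloop
  endfacet
  facet normal 0.0000 1.0000 0.0000
    outer loop
      vertex 18.00 6.00 0.00
      vertex 3.00 6.00 0.00
      vertex 3.00 6.00 22.00
    endloop
  endfacet
  facet normal 0.0000 1.0000 0.0000
    outer loop
      vertex 18.00 6.00 0.00
      vertex 3.00 6.00 22.00
      vertex 18.00 6.00 22.00
    endloop
  endfacet
  facet normal 1.0000 0.0000 0.0000
    outer loop
      vertex 3.00 6.00 0.00
      vertex 3.00 21.00 0.00
      vertex 3.00 21.00 22.00
    endloop
  endfacet
  facet normal 1.0000 0.0000 0.0000
    outer loop
      vertex 3.00 6.00 0.00
      vertex 3.00 21.00 22.00
      vertex 3.00 6.00 22.00
    endloop
  endfacet
  facet normal 0.0000 1.0000 0.0000
    outer loop
      vertex 3.00 21.00 0.00
      vertex 0.00 21.00 0.00
      vertex 0.00 21.00 22.00
    endloop
  endfacet
  facet normal 0.0000 1.0000 0.0000
    outer loop
      vertex 3.00 21.00 0.00
      vertex 0.00 21.00 22.00
      vertex 3.00 21.00 22.00
    endloop
  endfacet
  facet normal -1.0000 0.0000 0.0000
    outer loop
      vertex 0.00 21.00 0.00
      vertex 0.00 0.00 0.00
      vertex 0.00 0.00 22.00
    endloop
  endfacet
  facet normal -1.0000 0.0000 0.0000
    outer loop
      vertex 0.00 21.00 0.00
      vertex 0.00 0.00 22.00
      vertex 0.00 21.00 22.00
    endloop
  endfacet
endsolid part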